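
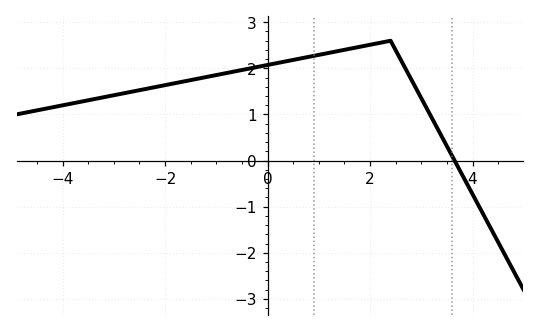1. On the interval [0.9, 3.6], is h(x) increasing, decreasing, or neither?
neither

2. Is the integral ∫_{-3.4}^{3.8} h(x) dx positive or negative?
positive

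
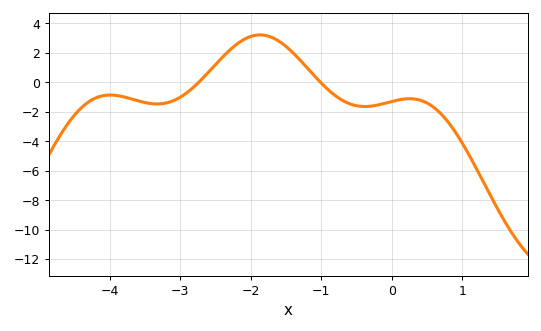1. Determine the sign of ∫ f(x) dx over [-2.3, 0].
positive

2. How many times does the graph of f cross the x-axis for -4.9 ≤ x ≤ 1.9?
2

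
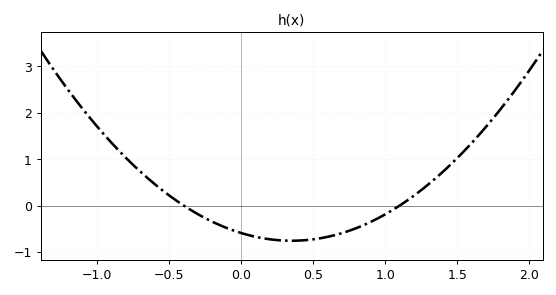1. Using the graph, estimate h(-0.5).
0.2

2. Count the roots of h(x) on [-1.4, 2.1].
2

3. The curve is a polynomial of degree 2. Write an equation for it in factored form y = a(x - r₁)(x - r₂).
y = 1.35(x + 0.4)(x - 1.1)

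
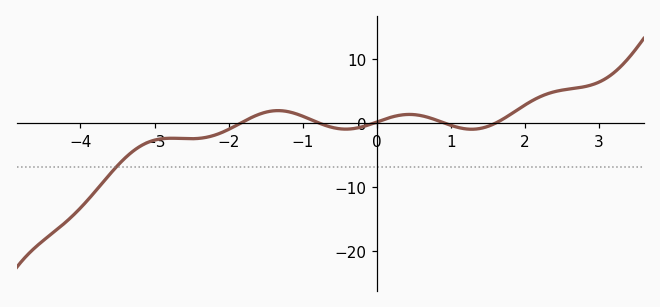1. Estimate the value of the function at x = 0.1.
0.549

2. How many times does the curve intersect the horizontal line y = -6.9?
1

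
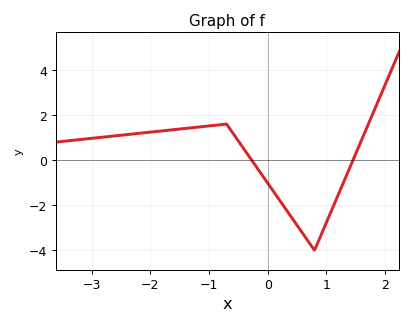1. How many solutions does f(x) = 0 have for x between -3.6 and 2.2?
2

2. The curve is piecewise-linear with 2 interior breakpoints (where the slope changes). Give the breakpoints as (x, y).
(-0.7, 1.6); (0.8, -4)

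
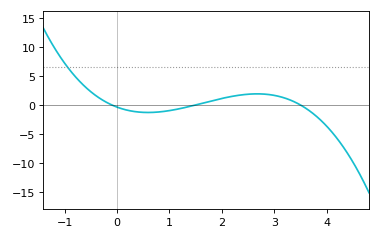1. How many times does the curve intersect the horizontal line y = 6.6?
1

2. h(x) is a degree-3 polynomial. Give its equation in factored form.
y = -0.71(x + 0.1)(x - 1.5)(x - 3.5)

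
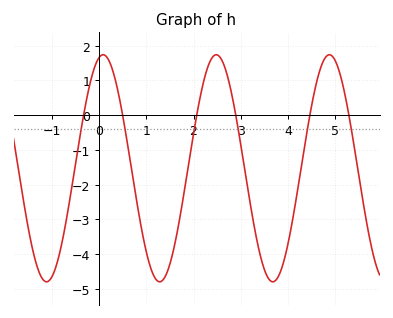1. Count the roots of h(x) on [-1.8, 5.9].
6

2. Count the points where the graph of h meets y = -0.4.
6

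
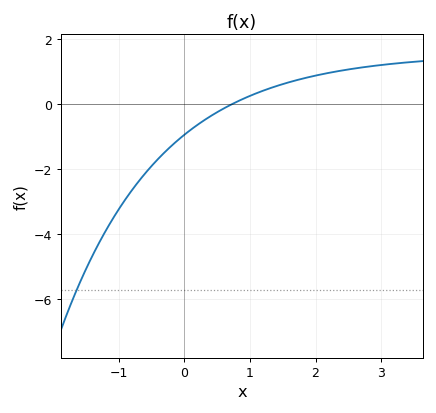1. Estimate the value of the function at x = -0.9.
-3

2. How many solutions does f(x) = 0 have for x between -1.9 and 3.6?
1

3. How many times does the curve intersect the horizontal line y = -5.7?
1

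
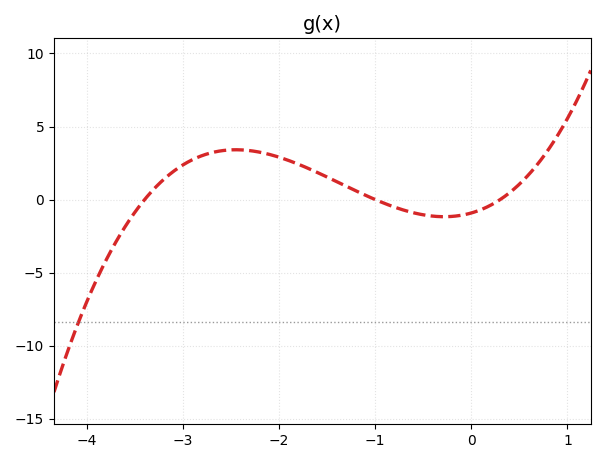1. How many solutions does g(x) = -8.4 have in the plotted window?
1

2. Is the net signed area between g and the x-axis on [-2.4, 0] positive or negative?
positive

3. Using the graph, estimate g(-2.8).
3.01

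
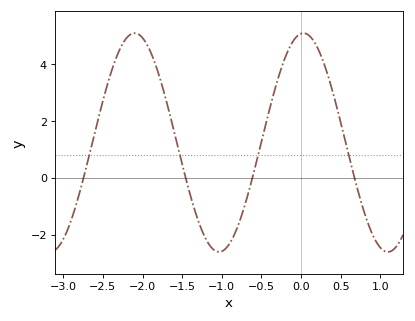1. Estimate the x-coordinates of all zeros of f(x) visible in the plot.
-2.74, -1.46, -0.613, 0.674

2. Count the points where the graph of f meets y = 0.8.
4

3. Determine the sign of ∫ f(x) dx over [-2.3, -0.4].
positive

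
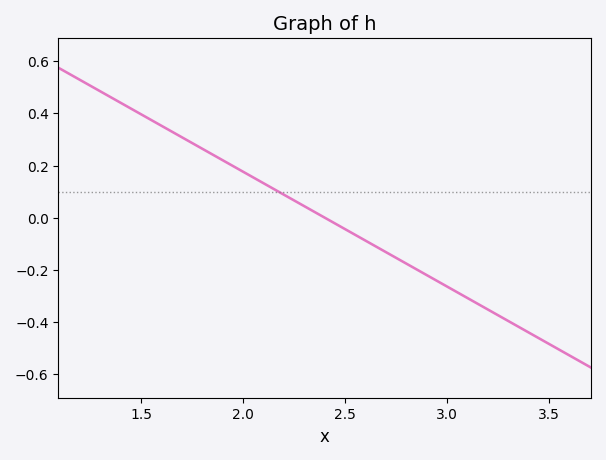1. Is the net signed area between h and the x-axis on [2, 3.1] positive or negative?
negative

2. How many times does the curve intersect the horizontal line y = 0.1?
1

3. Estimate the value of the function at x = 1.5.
0.396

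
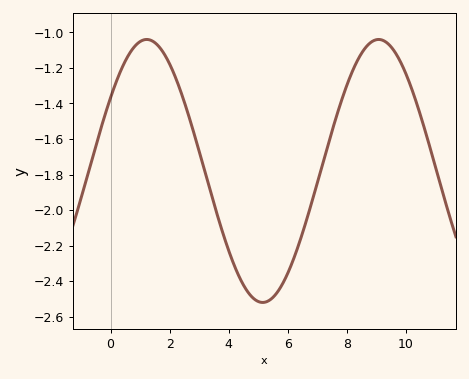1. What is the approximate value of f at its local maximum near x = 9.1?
-1.04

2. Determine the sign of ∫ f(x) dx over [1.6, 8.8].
negative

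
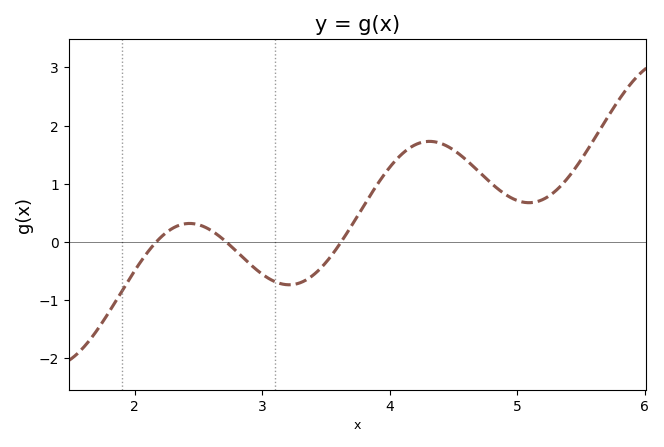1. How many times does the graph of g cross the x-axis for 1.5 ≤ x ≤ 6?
3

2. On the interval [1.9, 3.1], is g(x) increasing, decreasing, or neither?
neither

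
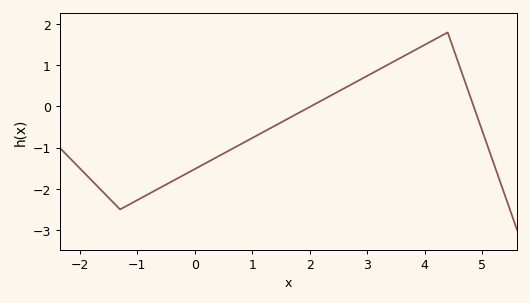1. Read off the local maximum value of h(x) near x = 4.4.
1.8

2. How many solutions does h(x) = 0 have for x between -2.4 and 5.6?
2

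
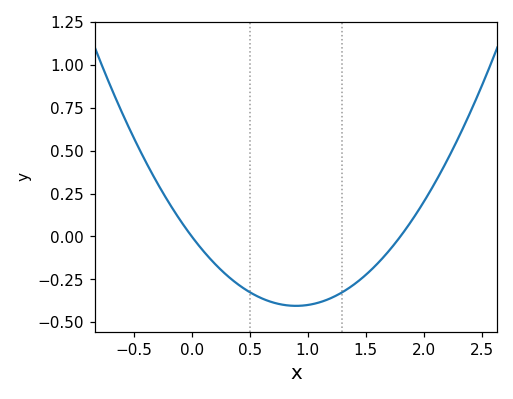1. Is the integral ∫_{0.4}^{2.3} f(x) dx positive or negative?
negative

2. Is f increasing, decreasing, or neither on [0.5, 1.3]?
neither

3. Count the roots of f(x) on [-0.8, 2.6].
2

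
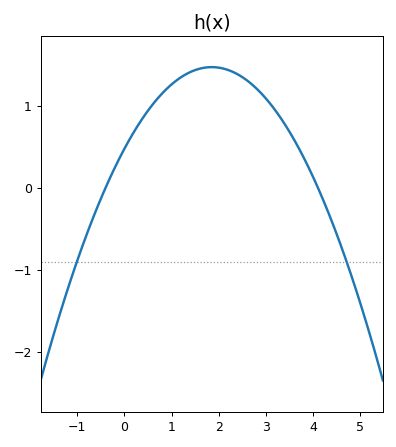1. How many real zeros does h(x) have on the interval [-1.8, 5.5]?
2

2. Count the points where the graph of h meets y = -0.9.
2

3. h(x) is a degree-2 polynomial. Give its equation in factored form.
y = -0.29(x + 0.4)(x - 4.1)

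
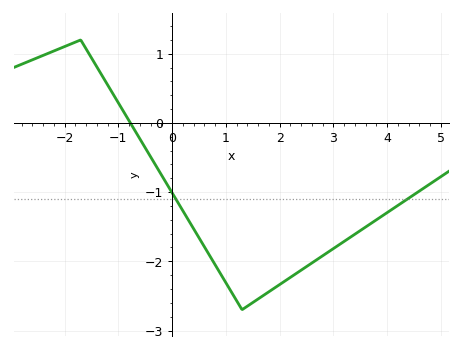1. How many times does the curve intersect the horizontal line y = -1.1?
2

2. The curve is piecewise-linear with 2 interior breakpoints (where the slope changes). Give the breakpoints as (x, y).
(-1.7, 1.2); (1.3, -2.7)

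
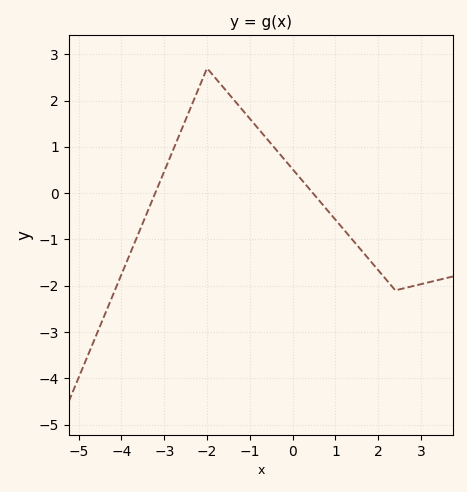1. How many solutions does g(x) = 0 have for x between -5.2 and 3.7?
2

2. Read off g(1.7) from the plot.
-1.34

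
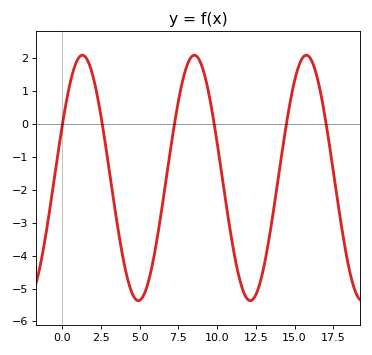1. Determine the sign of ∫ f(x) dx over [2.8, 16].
negative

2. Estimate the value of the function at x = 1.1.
2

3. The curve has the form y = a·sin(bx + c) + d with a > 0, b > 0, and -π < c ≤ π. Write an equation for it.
y = 3.73sin(0.87x + 0.43) - 1.64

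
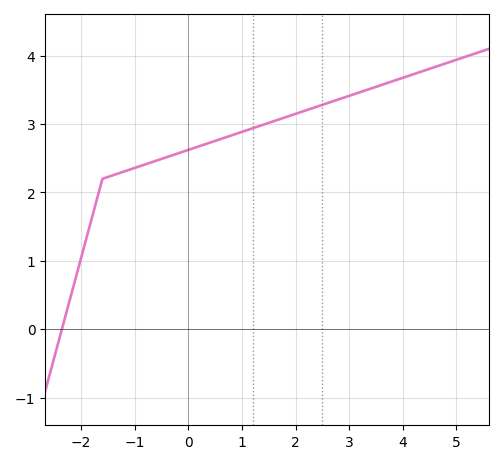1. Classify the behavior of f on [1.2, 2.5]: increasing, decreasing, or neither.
increasing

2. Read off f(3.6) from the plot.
3.57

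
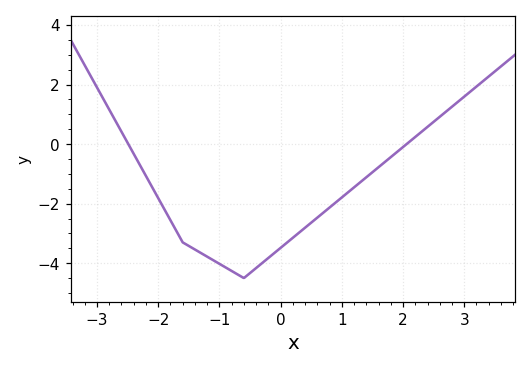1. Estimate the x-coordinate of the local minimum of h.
-0.6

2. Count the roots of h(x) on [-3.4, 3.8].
2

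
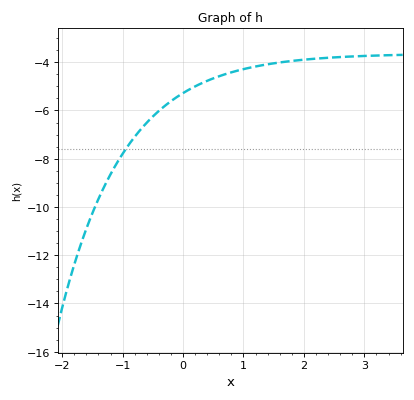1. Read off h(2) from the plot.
-3.9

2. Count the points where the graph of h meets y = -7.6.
1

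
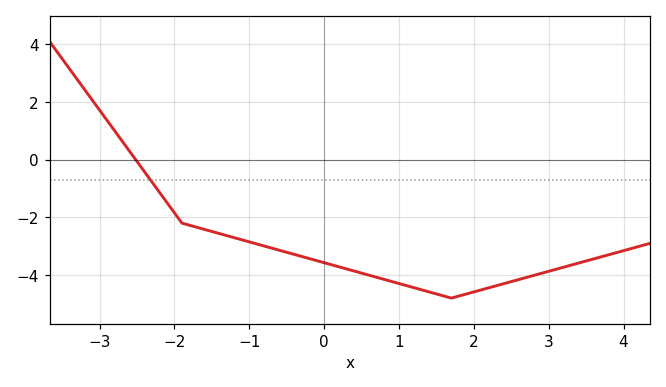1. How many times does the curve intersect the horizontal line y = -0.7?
1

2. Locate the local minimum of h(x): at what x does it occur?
1.6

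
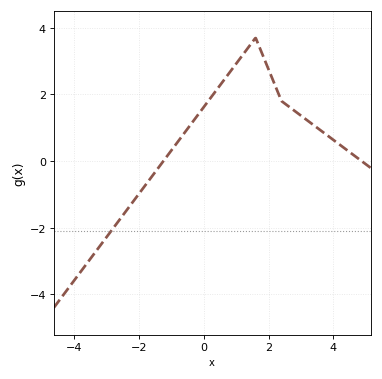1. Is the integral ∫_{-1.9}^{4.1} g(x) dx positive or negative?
positive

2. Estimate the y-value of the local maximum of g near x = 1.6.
3.7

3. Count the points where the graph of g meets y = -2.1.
1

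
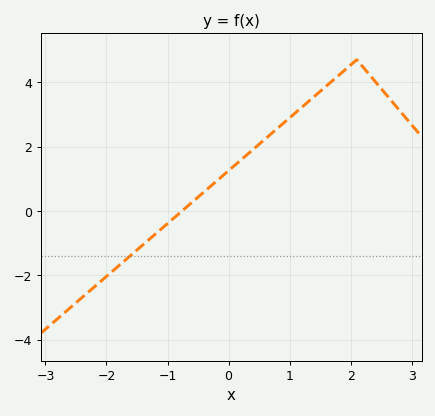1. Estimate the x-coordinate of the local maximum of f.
2.1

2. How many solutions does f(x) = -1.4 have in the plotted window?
1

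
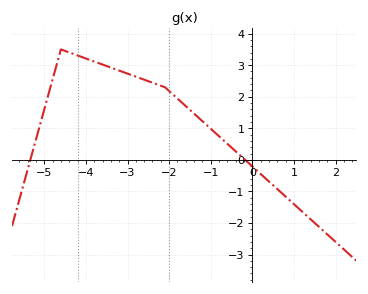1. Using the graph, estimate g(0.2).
-0.451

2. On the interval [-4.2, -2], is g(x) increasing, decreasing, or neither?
decreasing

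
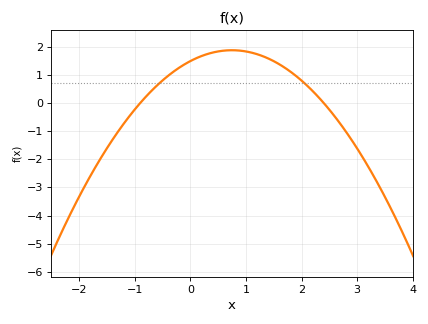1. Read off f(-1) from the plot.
-0.235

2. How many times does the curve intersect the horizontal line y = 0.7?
2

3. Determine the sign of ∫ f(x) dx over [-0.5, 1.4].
positive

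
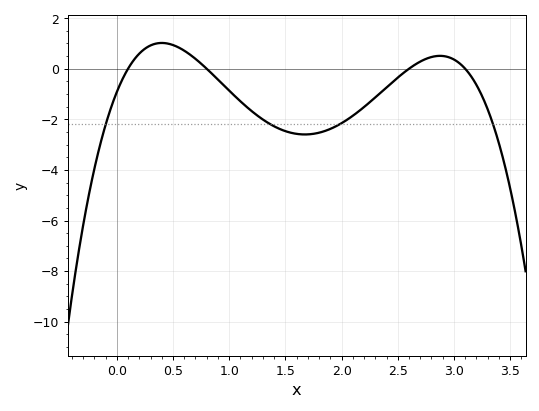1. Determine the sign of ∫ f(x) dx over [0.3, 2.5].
negative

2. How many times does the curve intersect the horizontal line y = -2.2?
4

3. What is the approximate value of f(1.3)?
-2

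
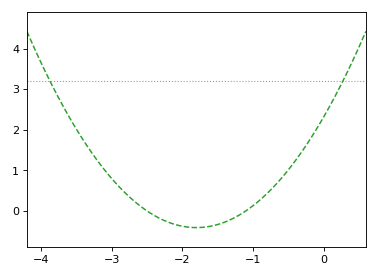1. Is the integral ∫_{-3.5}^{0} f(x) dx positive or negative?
positive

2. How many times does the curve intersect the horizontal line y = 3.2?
2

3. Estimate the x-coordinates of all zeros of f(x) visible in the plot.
-2.5, -1.1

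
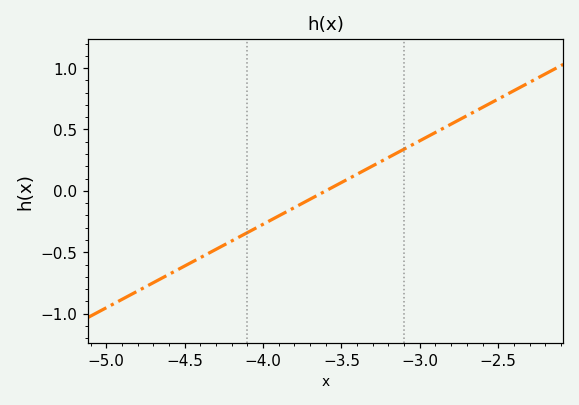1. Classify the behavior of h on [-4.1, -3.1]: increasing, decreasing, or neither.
increasing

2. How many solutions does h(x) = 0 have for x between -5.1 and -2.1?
1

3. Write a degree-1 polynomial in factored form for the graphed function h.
y = 0.68(x + 3.6)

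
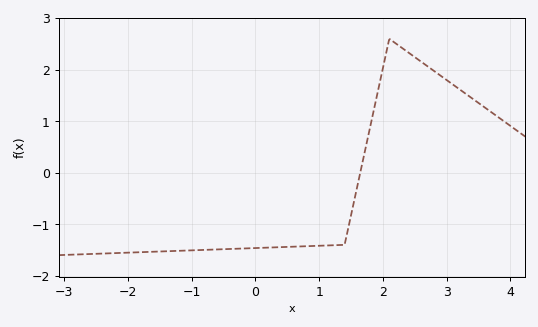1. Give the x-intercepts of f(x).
1.64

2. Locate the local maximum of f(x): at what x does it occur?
2.1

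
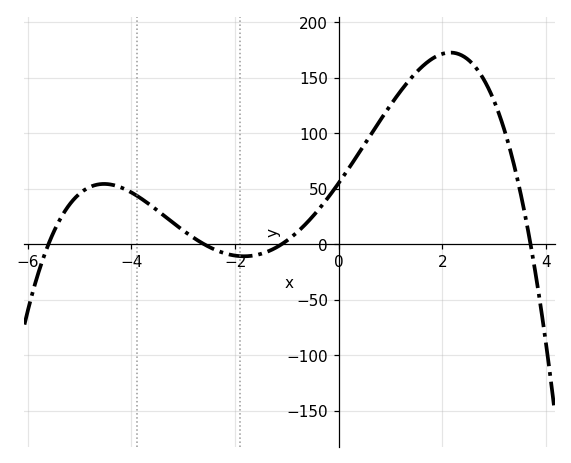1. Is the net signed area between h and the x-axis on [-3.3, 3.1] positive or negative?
positive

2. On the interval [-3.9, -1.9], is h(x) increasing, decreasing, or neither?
decreasing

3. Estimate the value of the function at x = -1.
5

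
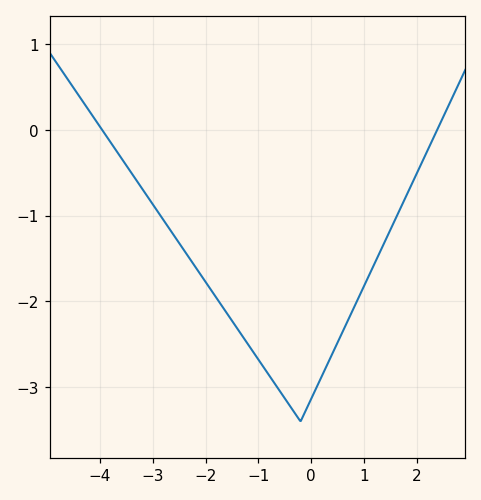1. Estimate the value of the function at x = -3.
-0.867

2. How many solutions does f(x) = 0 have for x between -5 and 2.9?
2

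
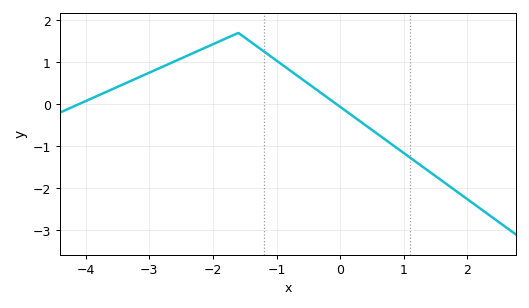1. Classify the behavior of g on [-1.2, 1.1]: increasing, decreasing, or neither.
decreasing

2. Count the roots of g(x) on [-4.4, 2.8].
2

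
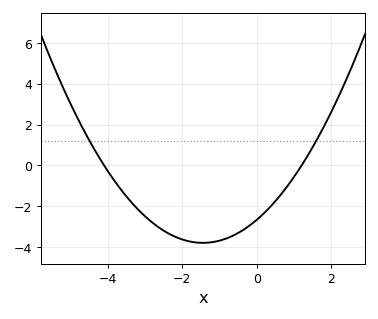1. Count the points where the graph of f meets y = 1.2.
2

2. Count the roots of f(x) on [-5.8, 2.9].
2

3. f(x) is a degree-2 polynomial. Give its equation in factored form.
y = 0.54(x + 4.1)(x - 1.2)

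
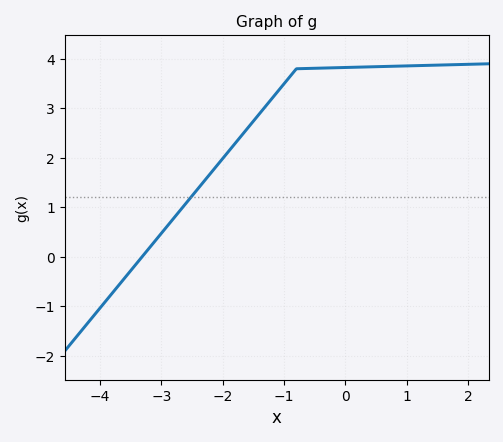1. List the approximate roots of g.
-3.3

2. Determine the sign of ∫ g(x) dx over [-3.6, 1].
positive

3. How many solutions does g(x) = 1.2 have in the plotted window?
1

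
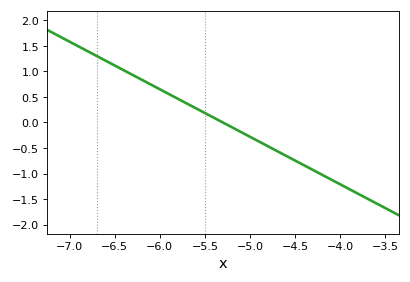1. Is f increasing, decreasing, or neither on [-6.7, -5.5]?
decreasing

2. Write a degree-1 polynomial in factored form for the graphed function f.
y = -0.93(x + 5.3)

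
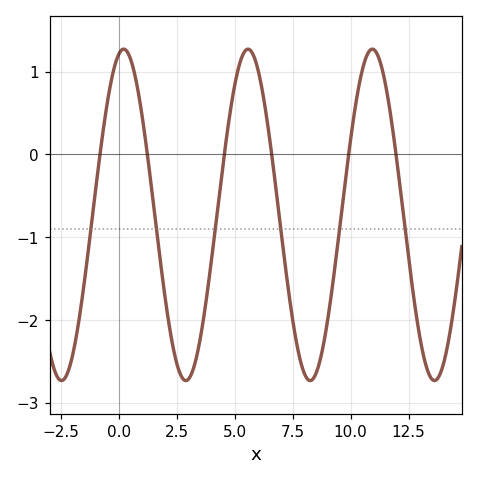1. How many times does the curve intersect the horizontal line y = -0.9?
6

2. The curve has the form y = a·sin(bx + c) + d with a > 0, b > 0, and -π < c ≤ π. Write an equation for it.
y = 2sin(1.17x + 1.34) - 0.73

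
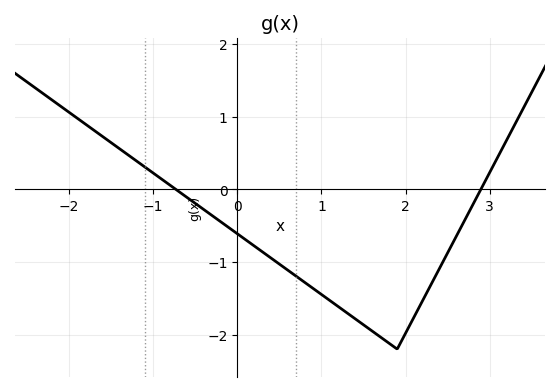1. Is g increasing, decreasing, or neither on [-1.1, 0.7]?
decreasing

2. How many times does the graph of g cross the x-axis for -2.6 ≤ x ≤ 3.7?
2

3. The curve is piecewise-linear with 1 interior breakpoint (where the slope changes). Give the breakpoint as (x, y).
(1.9, -2.2)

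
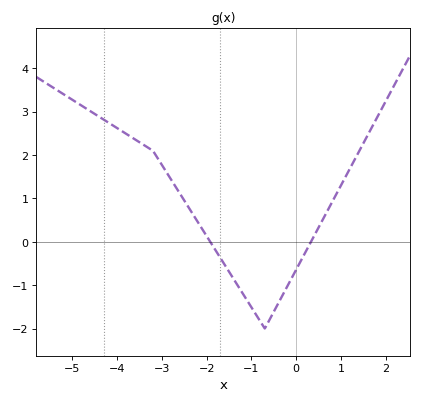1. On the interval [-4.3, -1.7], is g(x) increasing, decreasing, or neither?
decreasing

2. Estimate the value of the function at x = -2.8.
1.4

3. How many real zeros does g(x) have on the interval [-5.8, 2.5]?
2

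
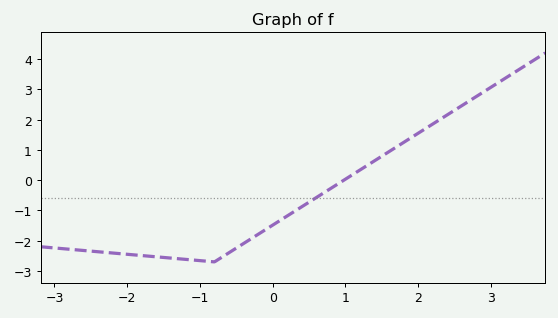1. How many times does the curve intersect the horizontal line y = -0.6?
1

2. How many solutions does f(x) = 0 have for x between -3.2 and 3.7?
1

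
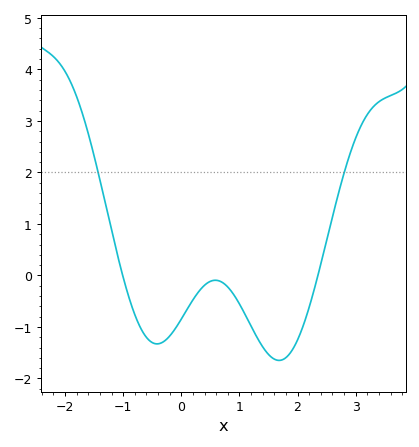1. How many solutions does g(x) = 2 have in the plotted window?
2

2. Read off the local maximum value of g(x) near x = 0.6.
-0.094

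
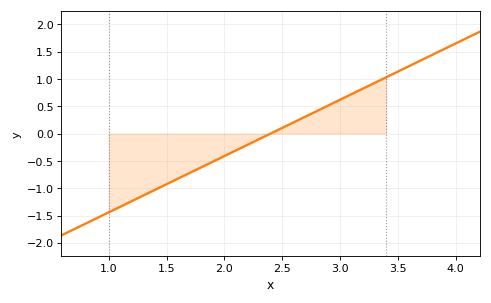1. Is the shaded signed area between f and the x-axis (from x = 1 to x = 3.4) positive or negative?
negative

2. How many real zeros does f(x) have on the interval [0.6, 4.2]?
1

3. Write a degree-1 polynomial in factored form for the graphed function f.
y = 1.03(x - 2.4)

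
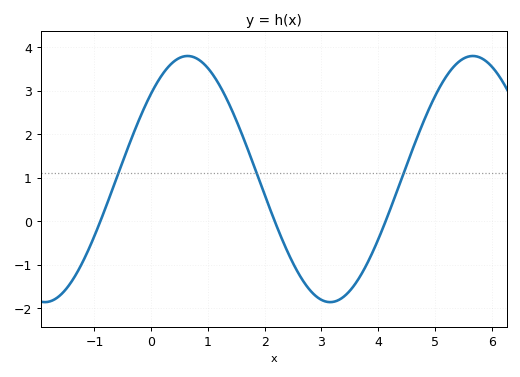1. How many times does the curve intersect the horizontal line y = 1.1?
3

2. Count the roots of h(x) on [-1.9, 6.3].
3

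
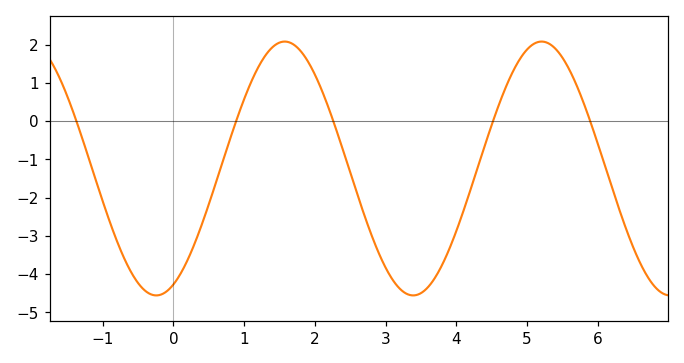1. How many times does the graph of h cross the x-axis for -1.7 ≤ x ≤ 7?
5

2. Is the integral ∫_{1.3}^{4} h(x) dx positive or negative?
negative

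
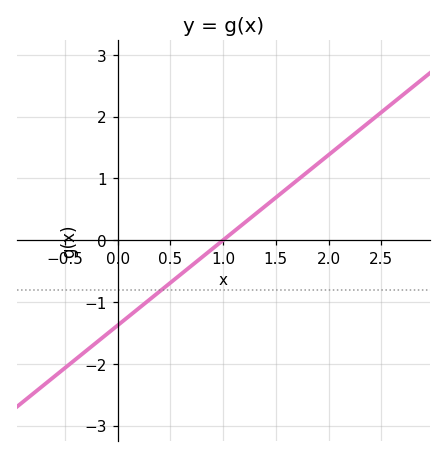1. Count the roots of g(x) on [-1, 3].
1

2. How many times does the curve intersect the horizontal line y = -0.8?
1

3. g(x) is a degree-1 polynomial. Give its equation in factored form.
y = 1.38(x - 1)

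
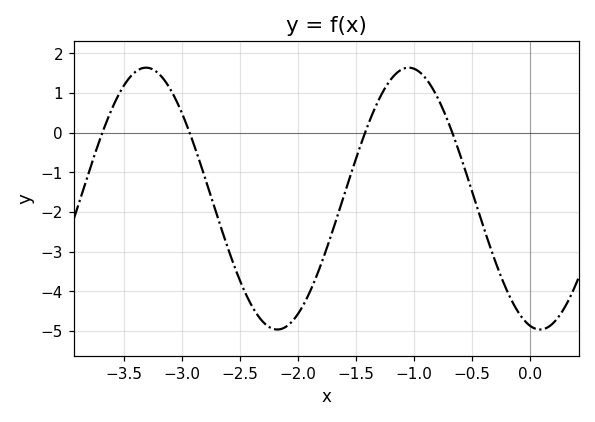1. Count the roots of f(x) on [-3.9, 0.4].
4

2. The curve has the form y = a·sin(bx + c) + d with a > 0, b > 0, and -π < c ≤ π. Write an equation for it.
y = 3.3sin(2.77x - 1.82) - 1.66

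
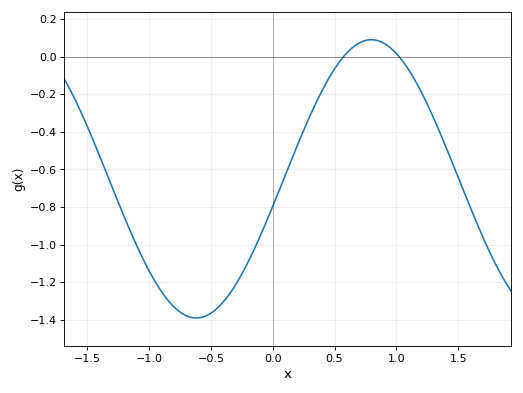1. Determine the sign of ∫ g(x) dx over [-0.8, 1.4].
negative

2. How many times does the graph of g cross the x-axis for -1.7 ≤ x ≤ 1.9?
2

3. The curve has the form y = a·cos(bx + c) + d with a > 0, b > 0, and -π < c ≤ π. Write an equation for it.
y = 0.74cos(2.22x - 1.77) - 0.65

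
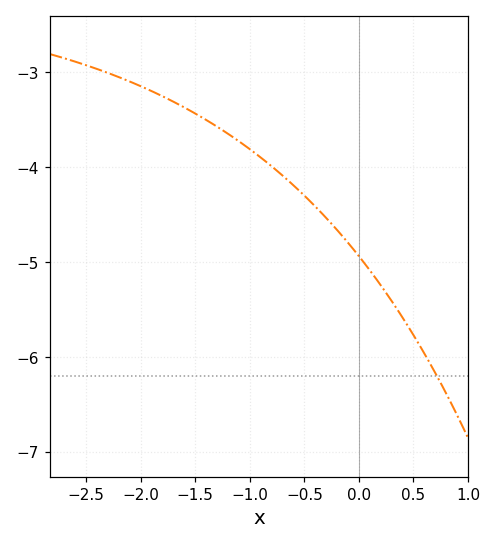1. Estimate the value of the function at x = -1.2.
-3.7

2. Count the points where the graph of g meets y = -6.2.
1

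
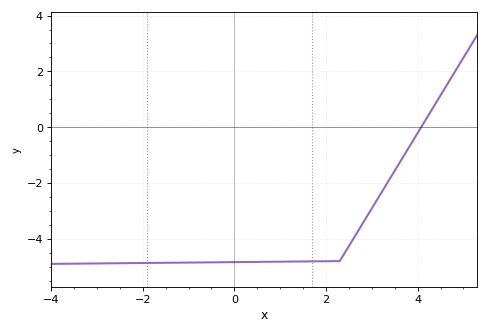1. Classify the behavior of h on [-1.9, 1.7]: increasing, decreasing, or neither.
increasing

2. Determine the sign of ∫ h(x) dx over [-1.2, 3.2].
negative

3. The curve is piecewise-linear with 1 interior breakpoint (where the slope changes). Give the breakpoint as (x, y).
(2.3, -4.8)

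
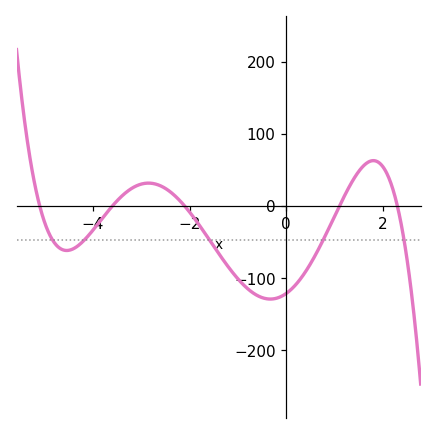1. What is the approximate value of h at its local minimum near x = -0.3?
-130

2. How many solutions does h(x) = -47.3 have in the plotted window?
5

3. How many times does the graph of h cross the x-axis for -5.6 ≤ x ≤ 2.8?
5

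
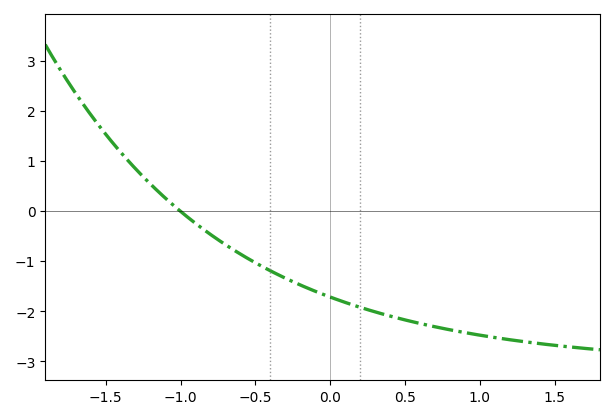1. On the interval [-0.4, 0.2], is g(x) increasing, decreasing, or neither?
decreasing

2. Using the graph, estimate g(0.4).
-2.1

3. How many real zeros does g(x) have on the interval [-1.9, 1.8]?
1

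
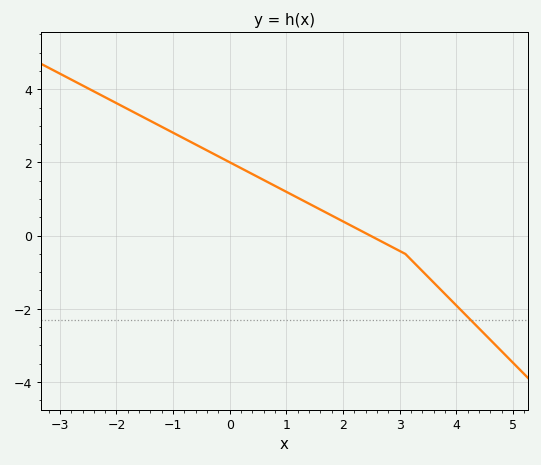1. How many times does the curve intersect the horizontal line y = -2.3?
1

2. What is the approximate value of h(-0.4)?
2.33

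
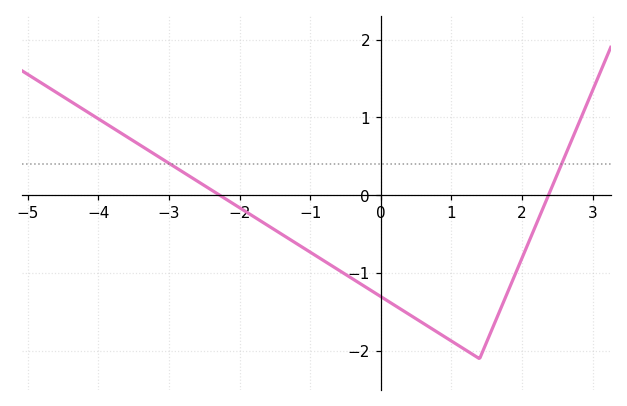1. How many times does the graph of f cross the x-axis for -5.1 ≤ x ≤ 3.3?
2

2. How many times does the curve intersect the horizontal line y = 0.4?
2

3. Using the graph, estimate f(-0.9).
-0.787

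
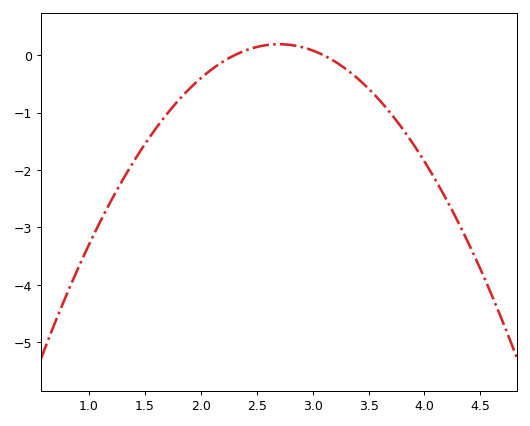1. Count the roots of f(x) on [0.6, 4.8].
2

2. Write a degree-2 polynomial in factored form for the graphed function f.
y = -1.21(x - 2.3)(x - 3.1)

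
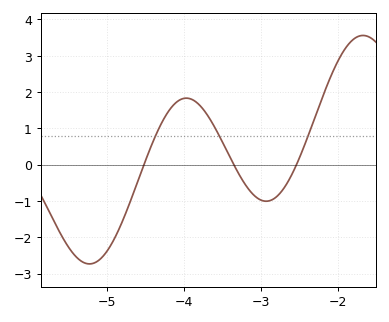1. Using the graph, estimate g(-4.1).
1.72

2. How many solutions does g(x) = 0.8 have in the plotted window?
3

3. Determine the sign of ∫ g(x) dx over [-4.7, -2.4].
positive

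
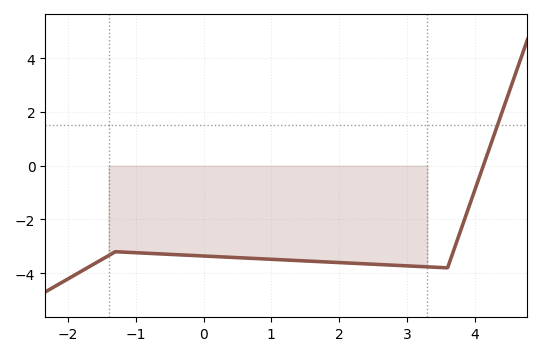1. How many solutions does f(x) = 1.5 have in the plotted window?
1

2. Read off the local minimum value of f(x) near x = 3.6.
-3.8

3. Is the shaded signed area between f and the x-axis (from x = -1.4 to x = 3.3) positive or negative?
negative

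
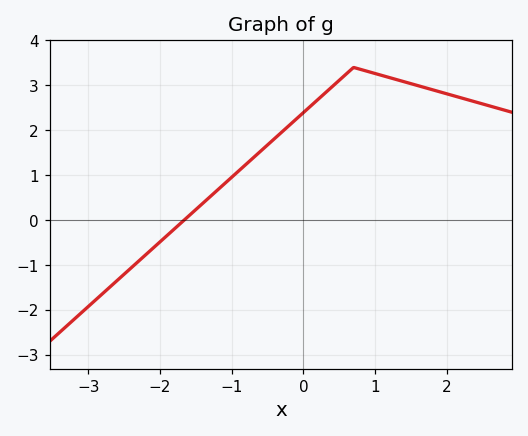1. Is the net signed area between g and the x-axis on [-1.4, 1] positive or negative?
positive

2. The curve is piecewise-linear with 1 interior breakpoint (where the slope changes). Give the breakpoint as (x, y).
(0.7, 3.4)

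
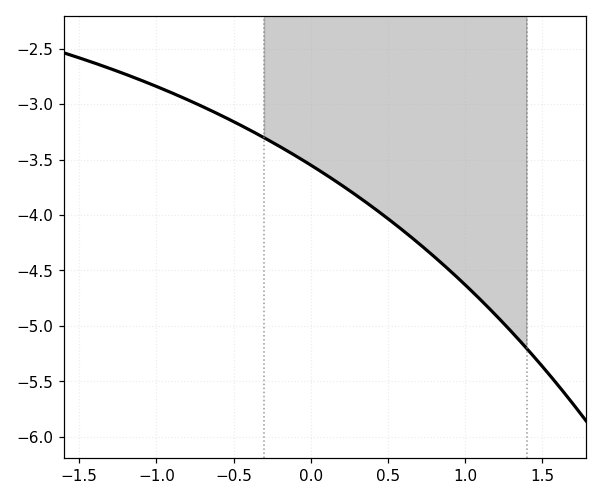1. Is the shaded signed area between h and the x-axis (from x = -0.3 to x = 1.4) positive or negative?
negative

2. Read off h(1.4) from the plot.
-5.2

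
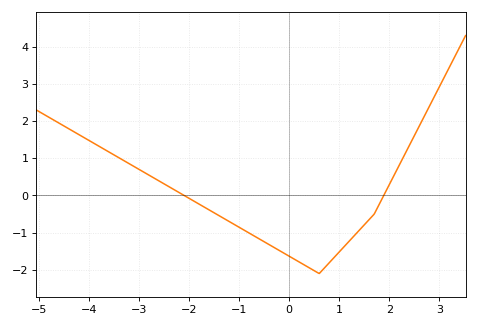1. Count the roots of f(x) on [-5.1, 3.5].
2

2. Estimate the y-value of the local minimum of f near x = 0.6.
-2.1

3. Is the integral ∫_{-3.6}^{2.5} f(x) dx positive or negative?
negative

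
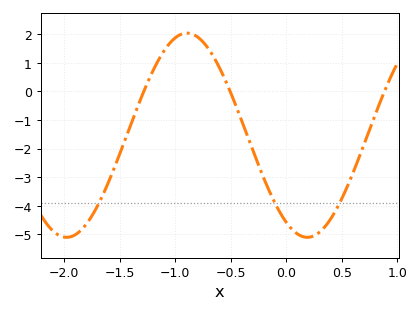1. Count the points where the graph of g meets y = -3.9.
3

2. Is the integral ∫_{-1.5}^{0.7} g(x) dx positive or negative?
negative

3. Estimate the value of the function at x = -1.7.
-4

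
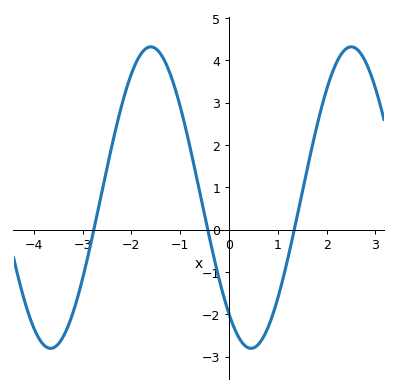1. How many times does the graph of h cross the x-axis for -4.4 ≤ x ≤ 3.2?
3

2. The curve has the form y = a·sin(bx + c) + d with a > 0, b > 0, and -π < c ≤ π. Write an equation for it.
y = 3.56sin(1.53x - 2.26) + 0.76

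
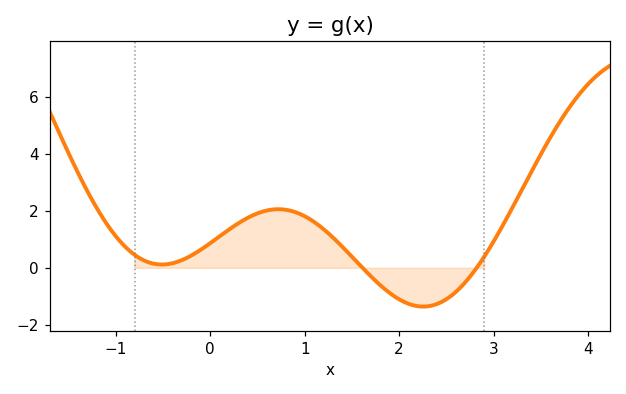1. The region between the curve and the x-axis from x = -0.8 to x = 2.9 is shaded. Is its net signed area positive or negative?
positive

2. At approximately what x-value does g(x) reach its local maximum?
0.7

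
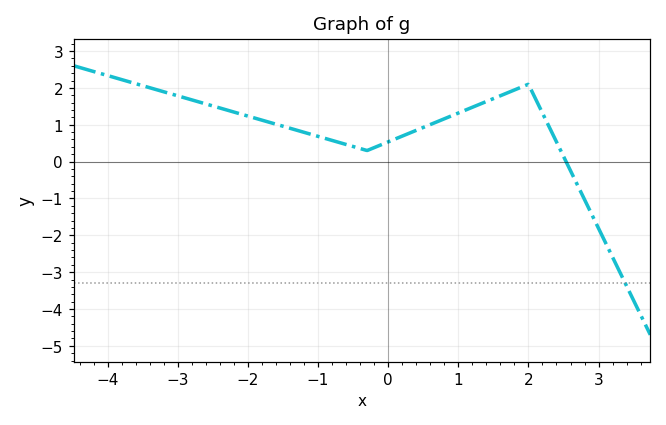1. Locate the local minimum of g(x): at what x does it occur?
-0.302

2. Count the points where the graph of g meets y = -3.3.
1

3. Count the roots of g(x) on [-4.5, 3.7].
1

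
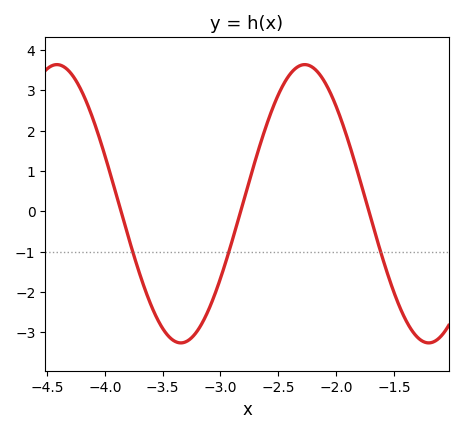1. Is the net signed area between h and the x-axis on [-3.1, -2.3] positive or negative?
positive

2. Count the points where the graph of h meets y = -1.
3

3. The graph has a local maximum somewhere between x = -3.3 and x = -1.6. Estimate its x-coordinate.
-2.27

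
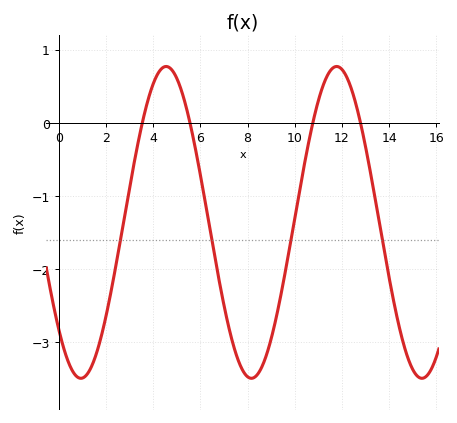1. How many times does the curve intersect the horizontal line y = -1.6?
4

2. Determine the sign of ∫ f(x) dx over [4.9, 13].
negative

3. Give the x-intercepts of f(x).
3.6, 5.6, 10.8, 12.8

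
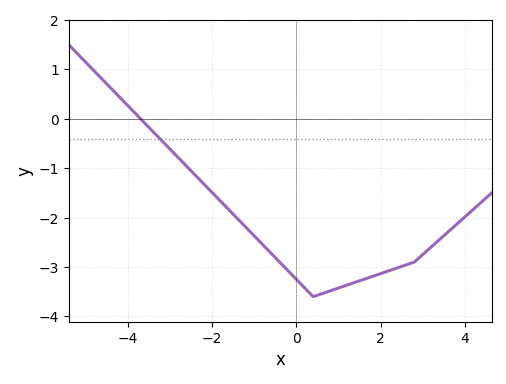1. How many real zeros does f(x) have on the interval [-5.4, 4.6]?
1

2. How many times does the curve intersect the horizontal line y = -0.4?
1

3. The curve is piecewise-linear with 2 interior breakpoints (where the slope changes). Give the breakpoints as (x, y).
(0.4, -3.6); (2.8, -2.9)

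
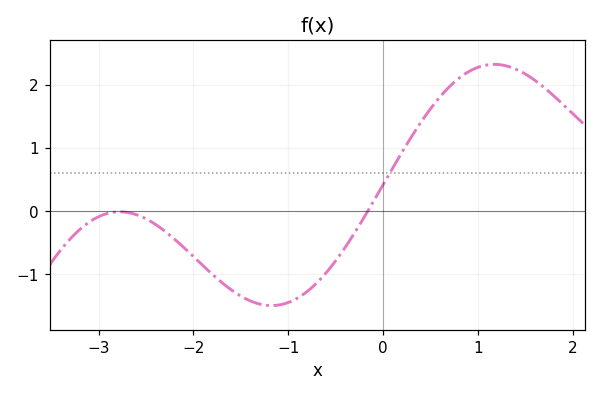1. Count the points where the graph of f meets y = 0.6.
1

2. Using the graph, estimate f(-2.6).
-0.058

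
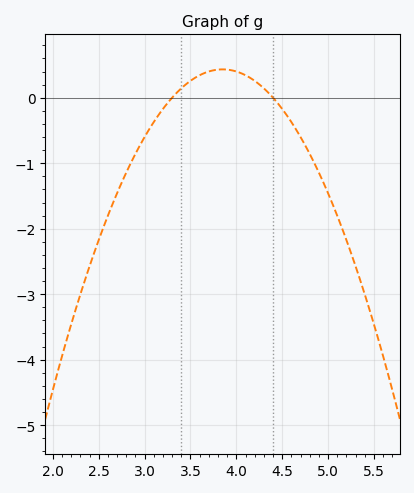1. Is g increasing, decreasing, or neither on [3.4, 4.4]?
neither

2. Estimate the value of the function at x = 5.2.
-2.17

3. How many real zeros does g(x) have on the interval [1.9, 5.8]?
2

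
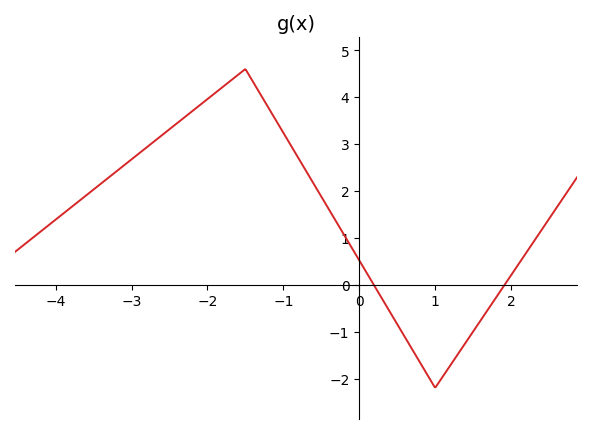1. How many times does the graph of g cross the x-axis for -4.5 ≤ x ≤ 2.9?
2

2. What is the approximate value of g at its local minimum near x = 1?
-2.2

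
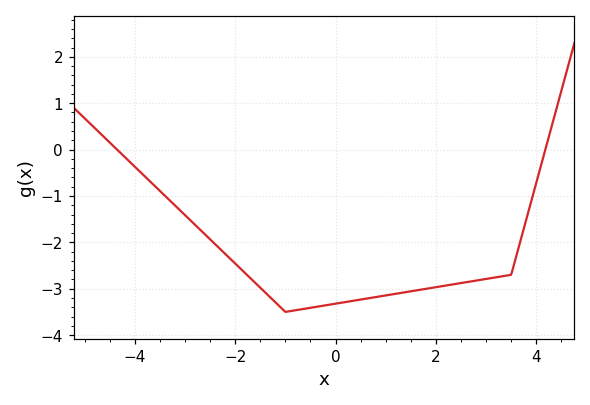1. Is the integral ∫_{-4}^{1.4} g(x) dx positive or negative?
negative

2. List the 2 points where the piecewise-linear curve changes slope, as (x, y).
(-1, -3.5); (3.5, -2.7)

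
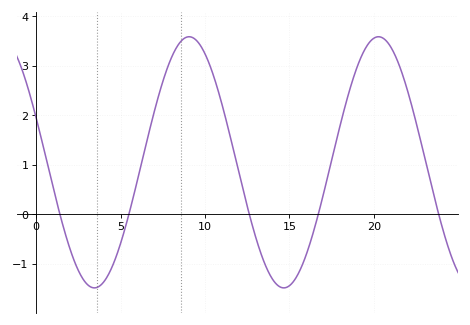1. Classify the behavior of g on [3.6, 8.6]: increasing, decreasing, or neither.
increasing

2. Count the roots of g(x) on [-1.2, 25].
5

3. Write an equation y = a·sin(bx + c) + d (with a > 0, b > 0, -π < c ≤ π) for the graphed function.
y = 2.54sin(0.56x + 2.78) + 1.05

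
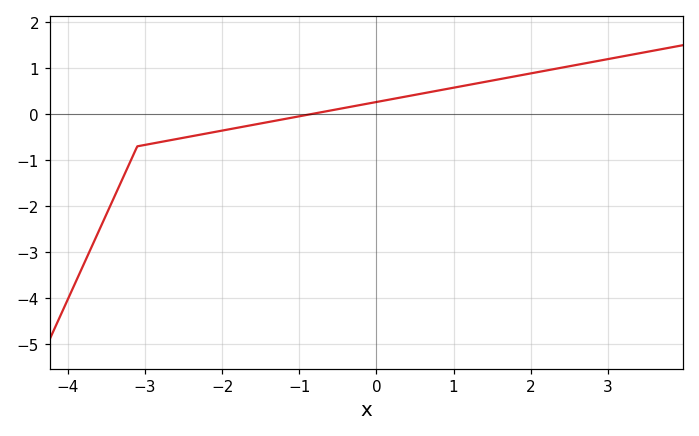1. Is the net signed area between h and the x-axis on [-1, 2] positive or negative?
positive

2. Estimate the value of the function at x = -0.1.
0.2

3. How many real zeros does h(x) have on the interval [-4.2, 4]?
1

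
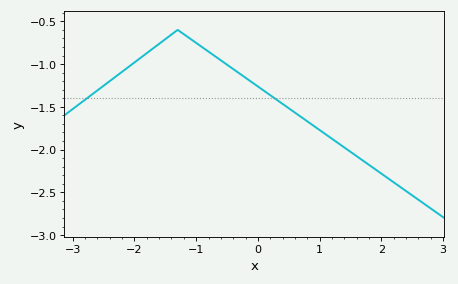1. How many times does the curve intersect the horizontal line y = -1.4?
2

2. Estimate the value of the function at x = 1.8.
-2.2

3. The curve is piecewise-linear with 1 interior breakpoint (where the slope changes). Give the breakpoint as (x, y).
(-1.3, -0.6)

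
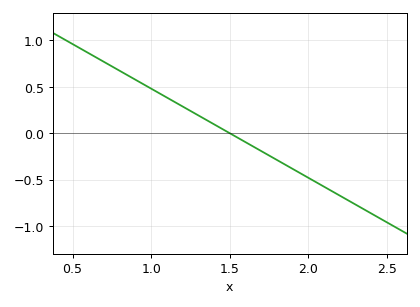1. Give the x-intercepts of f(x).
1.5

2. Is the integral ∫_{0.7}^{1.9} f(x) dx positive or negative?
positive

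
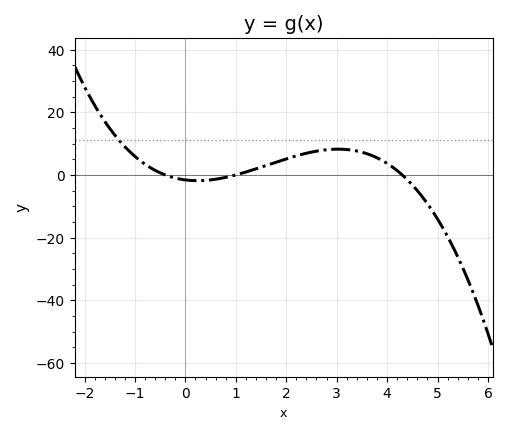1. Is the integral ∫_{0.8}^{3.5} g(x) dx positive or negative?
positive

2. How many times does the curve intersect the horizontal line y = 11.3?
1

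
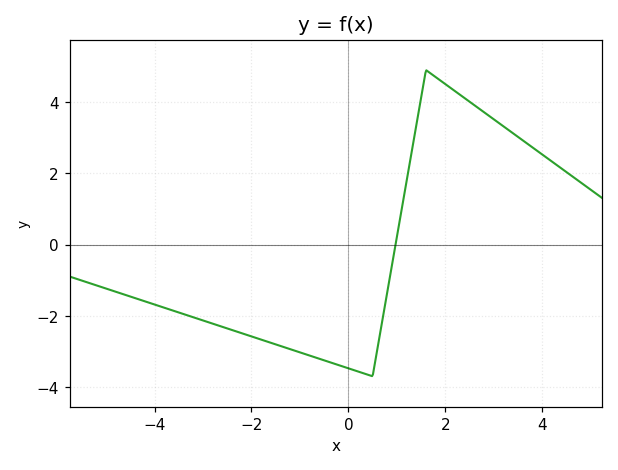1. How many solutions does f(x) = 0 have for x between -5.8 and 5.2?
1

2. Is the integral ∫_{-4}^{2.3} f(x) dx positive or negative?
negative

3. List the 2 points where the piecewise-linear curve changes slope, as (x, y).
(0.5, -3.7); (1.6, 4.9)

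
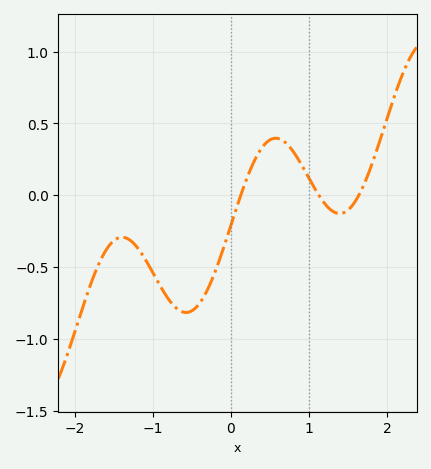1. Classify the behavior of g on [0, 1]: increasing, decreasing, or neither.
neither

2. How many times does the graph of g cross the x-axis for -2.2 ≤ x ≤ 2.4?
3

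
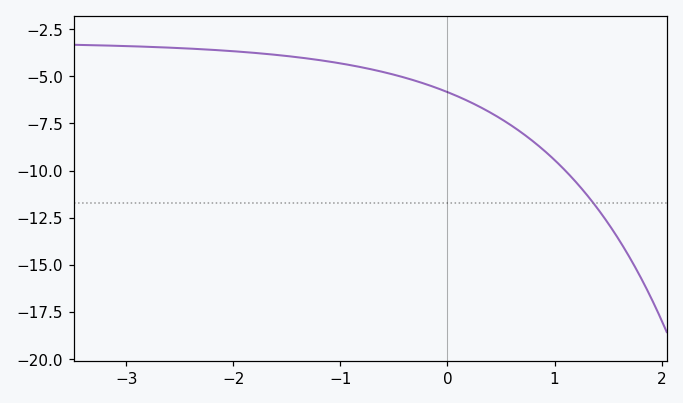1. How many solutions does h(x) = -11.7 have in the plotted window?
1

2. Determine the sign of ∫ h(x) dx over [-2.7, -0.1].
negative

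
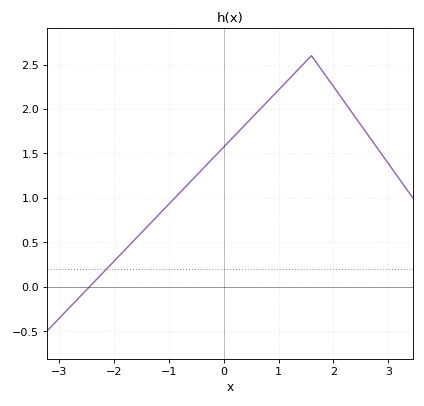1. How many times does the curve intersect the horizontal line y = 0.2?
1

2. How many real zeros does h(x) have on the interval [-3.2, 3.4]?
1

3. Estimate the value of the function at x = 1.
2.21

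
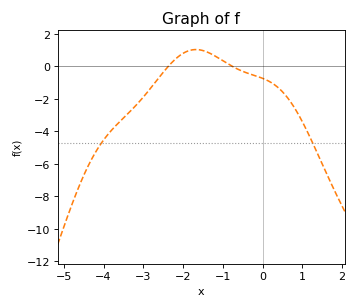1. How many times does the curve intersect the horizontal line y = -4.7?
2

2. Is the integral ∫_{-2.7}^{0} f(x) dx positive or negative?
positive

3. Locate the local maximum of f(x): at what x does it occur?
-1.7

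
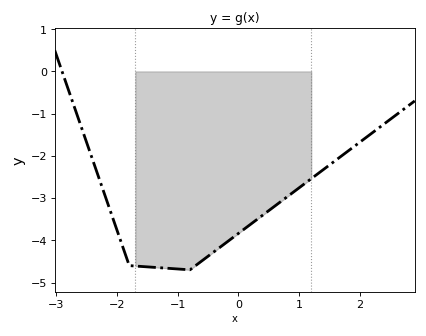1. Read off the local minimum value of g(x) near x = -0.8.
-4.7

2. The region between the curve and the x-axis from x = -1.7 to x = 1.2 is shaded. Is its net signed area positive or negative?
negative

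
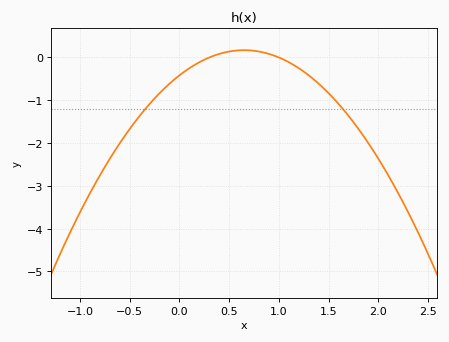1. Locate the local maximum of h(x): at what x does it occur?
0.65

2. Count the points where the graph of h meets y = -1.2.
2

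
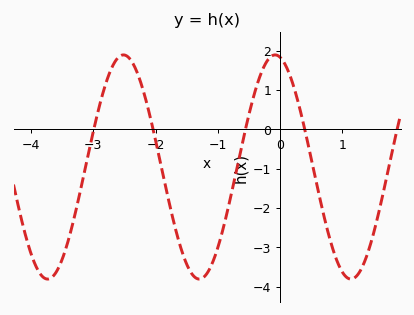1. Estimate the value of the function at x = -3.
-0.055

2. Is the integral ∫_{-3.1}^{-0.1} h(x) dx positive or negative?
negative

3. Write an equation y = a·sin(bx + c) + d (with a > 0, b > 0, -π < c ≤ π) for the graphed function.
y = 2.85sin(2.58x + 1.78) - 0.96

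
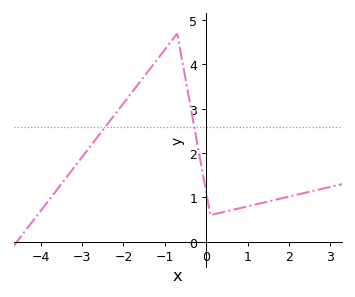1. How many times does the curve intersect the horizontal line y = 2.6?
2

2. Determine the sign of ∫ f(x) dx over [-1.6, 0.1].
positive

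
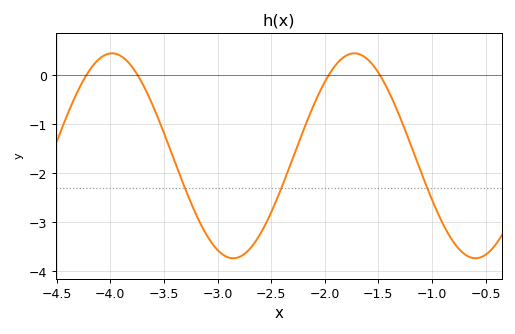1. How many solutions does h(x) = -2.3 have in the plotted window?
3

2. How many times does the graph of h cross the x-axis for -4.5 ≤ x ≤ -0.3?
4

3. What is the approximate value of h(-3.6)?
-0.634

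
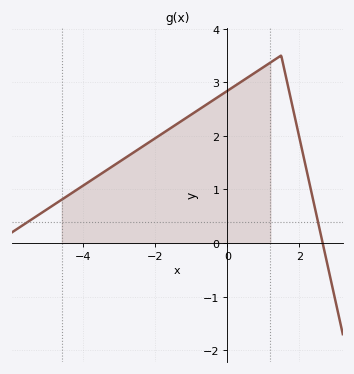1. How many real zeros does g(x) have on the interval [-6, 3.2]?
1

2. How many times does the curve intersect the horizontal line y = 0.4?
2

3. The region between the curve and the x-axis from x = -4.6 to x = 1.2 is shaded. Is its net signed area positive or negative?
positive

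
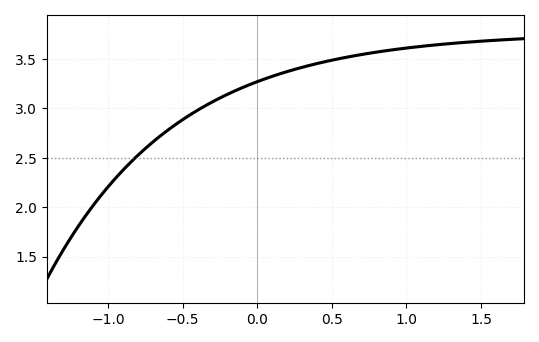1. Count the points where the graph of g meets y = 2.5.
1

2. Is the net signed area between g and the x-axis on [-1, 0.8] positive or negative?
positive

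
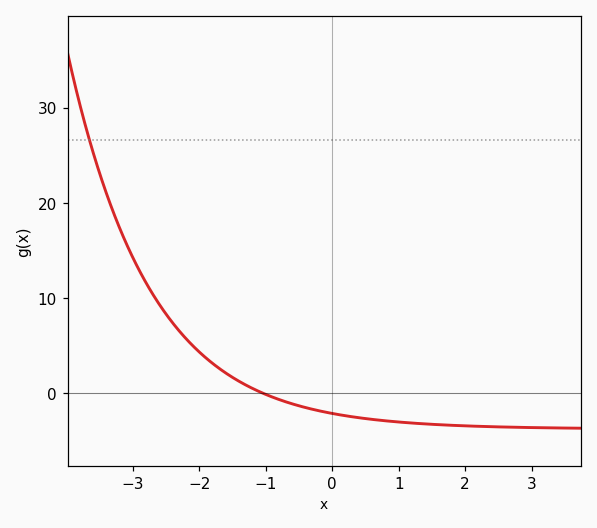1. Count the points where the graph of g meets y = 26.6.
1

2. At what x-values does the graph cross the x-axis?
-1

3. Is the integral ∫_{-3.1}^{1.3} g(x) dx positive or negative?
positive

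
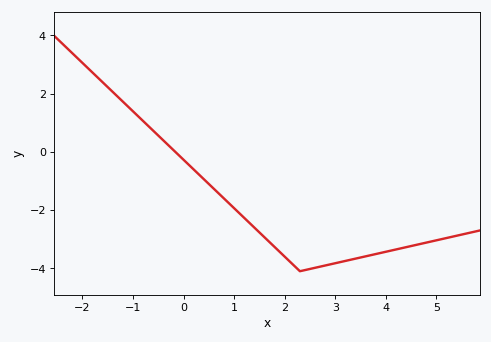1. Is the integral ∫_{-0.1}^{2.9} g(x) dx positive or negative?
negative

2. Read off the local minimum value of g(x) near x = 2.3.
-4.1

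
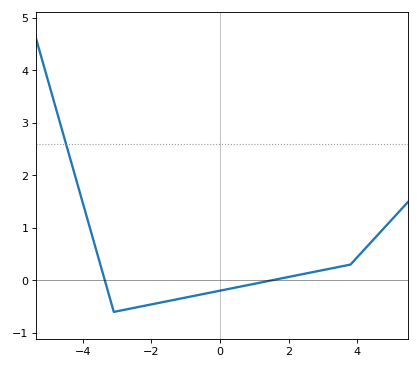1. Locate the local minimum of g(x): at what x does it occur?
-3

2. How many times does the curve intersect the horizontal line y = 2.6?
1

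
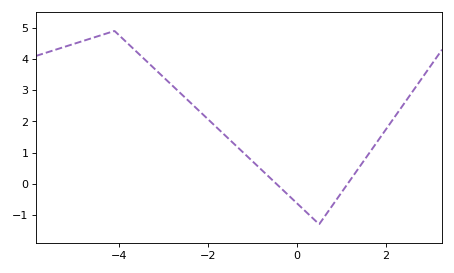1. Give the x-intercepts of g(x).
-0.465, 1.14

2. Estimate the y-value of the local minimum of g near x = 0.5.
-1.3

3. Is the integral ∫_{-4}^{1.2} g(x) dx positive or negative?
positive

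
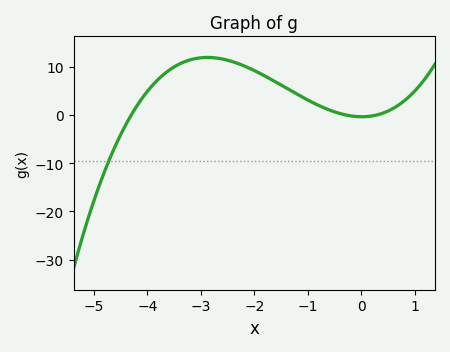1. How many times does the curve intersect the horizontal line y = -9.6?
1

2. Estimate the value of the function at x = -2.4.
11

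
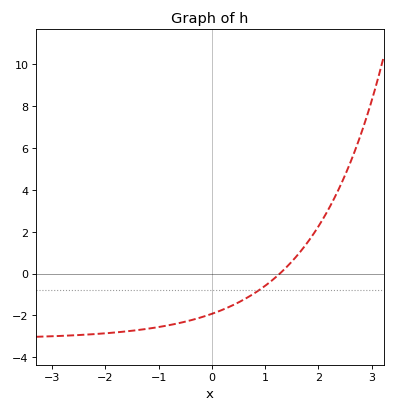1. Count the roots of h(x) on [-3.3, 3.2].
1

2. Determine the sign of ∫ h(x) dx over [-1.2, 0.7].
negative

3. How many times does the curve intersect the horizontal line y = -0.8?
1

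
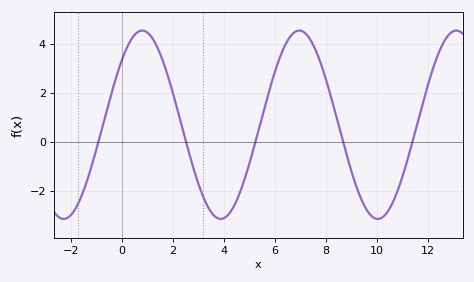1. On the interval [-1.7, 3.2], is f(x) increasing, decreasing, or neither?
neither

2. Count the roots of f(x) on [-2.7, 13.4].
5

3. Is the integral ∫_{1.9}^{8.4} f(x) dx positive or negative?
positive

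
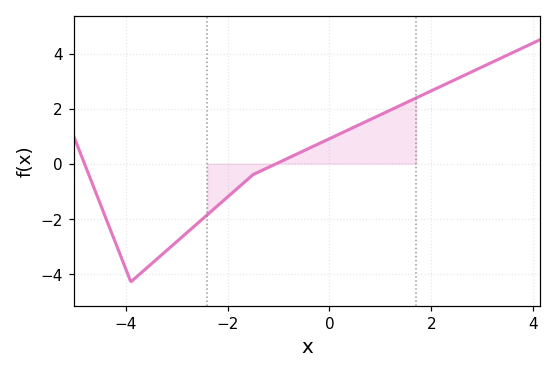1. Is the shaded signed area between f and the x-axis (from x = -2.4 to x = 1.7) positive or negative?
positive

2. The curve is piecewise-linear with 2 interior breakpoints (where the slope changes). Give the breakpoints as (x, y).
(-3.9, -4.3); (-1.5, -0.4)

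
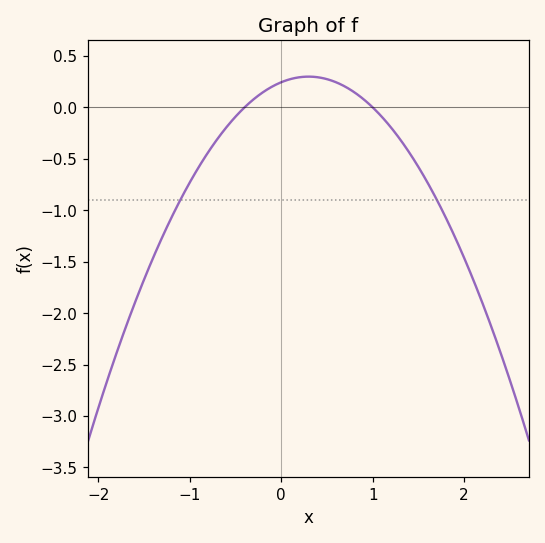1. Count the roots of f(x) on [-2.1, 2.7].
2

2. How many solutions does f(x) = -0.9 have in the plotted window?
2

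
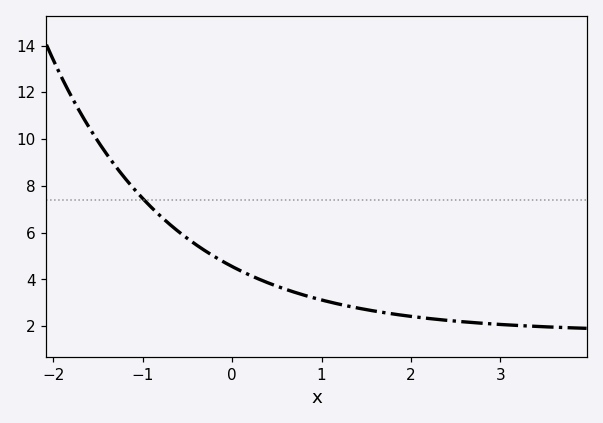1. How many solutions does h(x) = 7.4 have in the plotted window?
1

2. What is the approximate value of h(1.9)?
2.4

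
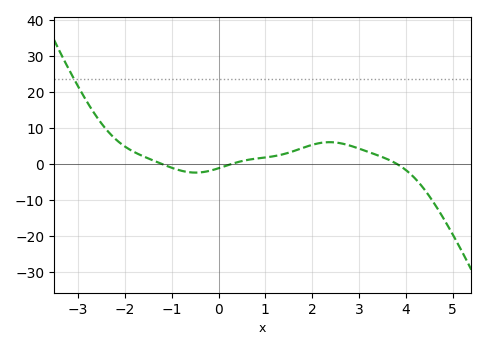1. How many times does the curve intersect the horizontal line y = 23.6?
1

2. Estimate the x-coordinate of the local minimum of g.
-0.489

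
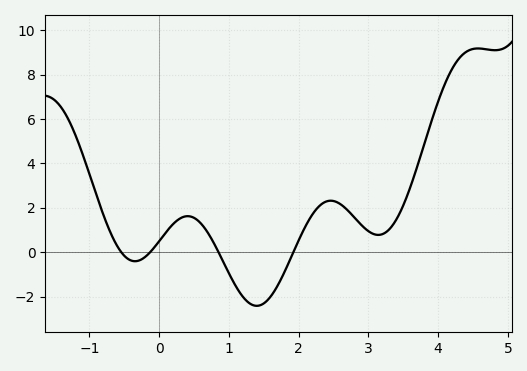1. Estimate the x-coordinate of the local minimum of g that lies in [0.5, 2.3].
1.4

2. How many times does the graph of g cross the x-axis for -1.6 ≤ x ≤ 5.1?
4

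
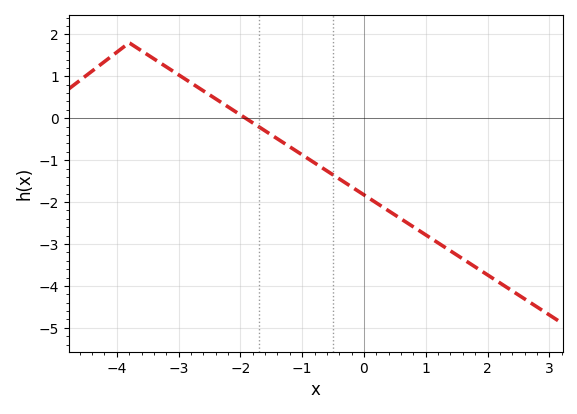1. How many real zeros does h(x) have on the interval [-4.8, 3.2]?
1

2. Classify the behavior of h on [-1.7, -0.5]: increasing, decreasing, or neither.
decreasing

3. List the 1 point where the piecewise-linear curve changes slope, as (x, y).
(-3.8, 1.8)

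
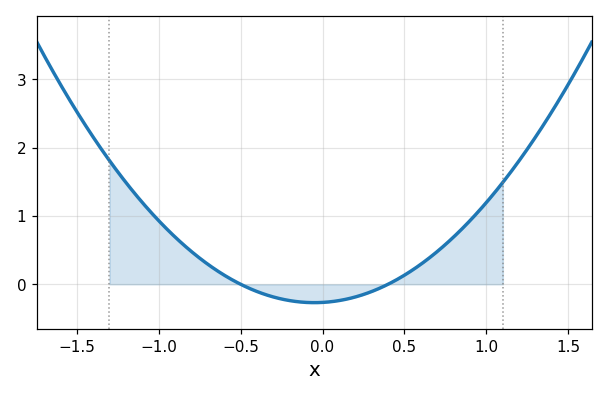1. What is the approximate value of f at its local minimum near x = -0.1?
-0.269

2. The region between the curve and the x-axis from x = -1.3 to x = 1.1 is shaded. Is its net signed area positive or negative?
positive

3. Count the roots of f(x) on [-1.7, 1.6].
2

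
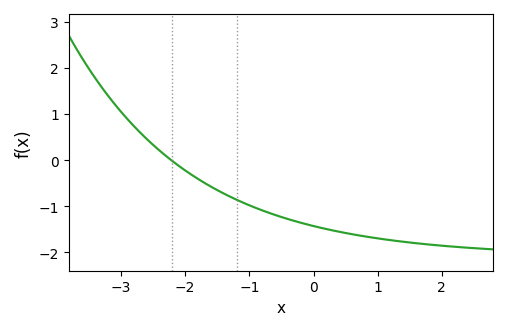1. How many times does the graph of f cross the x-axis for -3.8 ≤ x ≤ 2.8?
1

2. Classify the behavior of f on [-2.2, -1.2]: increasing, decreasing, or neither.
decreasing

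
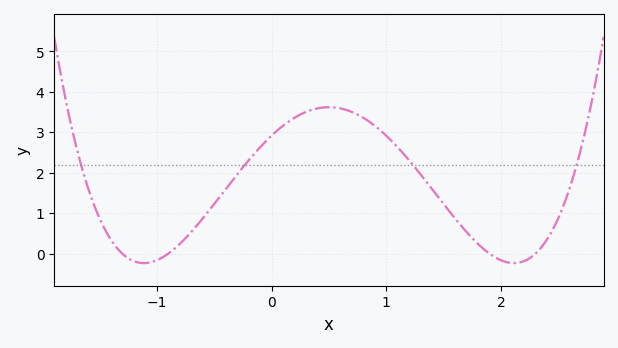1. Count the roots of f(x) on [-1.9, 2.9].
4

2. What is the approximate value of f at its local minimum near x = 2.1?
-0.2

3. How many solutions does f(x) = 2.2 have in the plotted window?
4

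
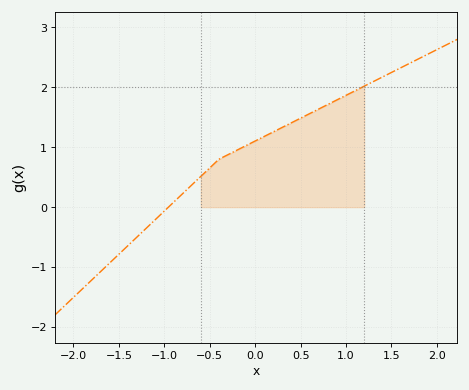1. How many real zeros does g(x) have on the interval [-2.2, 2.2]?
1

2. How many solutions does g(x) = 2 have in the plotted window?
1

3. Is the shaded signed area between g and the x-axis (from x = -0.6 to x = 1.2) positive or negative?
positive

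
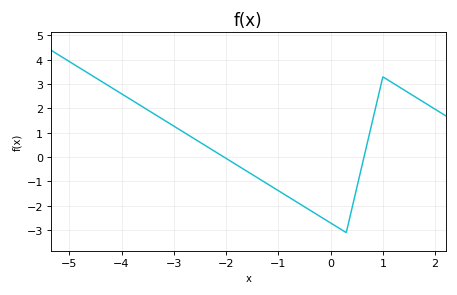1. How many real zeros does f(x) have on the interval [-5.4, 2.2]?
2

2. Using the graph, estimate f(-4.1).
2.74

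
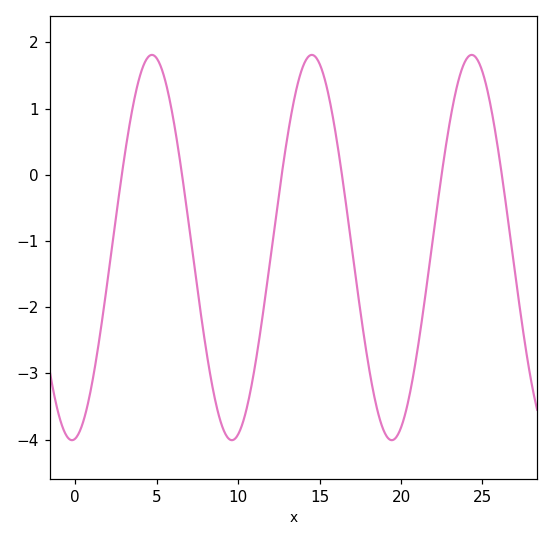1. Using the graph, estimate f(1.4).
-2.6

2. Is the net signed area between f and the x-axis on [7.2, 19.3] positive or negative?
negative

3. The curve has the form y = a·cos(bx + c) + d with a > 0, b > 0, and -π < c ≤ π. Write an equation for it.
y = 2.91cos(0.64x - 3) - 1.1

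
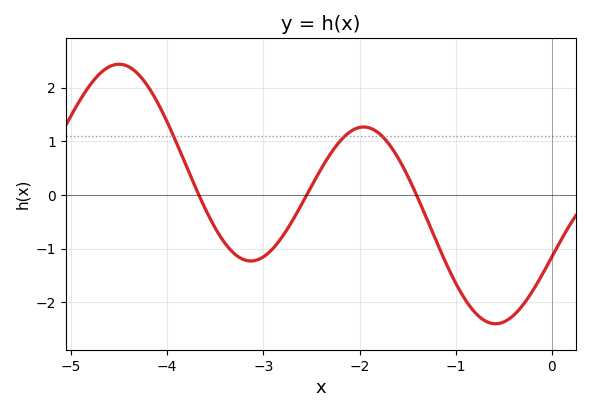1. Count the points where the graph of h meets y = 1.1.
3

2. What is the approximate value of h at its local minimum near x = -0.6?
-2.4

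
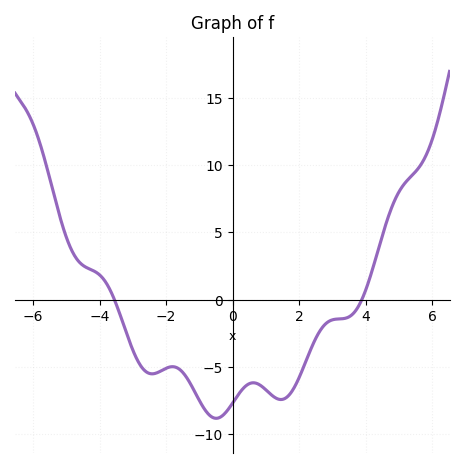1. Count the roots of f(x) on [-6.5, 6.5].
2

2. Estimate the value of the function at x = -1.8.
-4.98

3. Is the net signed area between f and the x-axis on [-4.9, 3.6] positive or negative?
negative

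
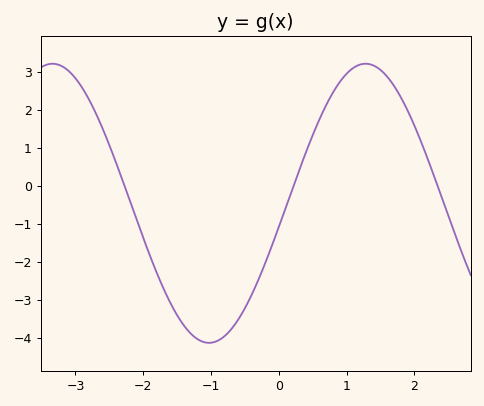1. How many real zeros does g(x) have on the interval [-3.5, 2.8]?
3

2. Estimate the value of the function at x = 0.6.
1.8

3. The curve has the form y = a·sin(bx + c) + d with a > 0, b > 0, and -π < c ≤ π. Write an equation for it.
y = 3.67sin(1.4x - 0.17) - 0.45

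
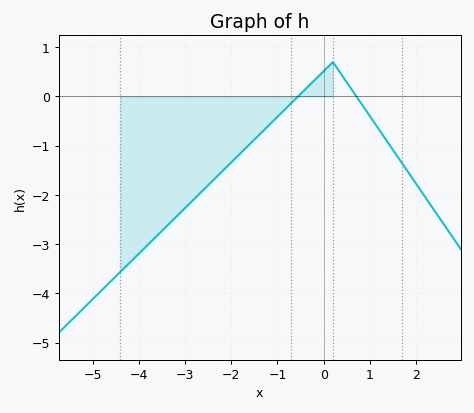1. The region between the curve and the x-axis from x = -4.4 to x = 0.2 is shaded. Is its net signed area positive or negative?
negative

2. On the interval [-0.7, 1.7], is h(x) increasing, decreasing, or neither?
neither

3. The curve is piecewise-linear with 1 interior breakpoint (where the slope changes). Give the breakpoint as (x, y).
(0.2, 0.7)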